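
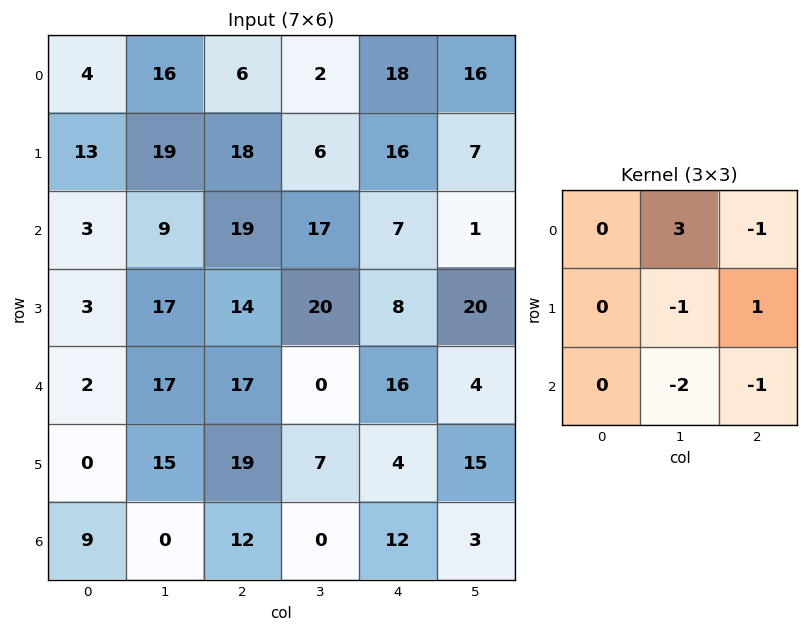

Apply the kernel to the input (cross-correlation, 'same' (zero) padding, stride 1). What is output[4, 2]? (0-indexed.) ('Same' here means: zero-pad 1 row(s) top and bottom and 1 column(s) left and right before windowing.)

-40

The receptive field on the zero-padded input at this output position is [17 14 20 / 17 17 0 / 15 19 7]. Elementwise product with the kernel and sum: 14·3 + 20·-1 + 17·-1 + 0·1 + 19·-2 + 7·-1.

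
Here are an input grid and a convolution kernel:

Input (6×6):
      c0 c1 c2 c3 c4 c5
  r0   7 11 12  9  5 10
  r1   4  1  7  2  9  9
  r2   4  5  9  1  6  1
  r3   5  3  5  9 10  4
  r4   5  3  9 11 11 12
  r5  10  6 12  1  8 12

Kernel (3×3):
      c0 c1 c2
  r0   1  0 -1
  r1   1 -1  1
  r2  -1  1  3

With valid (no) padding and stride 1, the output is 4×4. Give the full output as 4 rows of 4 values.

Output[0,0]: The receptive field on the input at this output position is [7 11 12 / 4 1 7 / 4 5 9]. Elementwise product with the kernel and sum: 7·1 + 12·-1 + 4·1 + 1·-1 + 7·1 + 4·-1 + 5·1 + 9·3.
Output[0,1]: The receptive field on the input at this output position is [11 12 9 / 1 7 2 / 5 9 1]. Elementwise product with the kernel and sum: 11·1 + 9·-1 + 1·1 + 7·-1 + 2·1 + 5·-1 + 9·1 + 1·3.

33 5 31 9
18 25 46 2
27 50 44 39
43 8 17 60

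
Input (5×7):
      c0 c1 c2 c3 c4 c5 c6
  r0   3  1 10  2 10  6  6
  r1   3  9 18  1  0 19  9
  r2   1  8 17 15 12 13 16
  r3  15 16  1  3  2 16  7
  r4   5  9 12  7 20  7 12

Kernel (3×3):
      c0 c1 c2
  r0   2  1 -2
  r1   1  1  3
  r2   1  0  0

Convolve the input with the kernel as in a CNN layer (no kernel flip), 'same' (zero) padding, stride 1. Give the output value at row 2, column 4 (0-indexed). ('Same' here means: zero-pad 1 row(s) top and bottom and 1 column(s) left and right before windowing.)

33

The receptive field on the zero-padded input at this output position is [1 0 19 / 15 12 13 / 3 2 16]. Elementwise product with the kernel and sum: 1·2 + 0·1 + 19·-2 + 15·1 + 12·1 + 13·3 + 3·1.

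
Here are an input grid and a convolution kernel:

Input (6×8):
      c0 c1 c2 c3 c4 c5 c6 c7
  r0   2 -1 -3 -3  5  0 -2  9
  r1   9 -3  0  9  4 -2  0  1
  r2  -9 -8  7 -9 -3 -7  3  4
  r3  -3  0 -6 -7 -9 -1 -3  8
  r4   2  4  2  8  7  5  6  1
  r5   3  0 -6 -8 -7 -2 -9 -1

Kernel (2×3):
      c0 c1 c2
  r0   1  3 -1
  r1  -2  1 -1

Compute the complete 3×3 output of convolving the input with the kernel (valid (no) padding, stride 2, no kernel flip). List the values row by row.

Output[0,0]: The receptive field on the input at this output position is [2 -1 -3 / 9 -3 0]. Elementwise product with the kernel and sum: 2·1 + -1·3 + -3·-1 + 9·-2 + -3·1 + 0·-1.
Output[0,1]: The receptive field on the input at this output position is [-3 -3 5 / 0 9 4]. Elementwise product with the kernel and sum: -3·1 + -3·3 + 5·-1 + 0·-2 + 9·1 + 4·-1.

-19 -12 -3
-28 -3 -7
12 30 37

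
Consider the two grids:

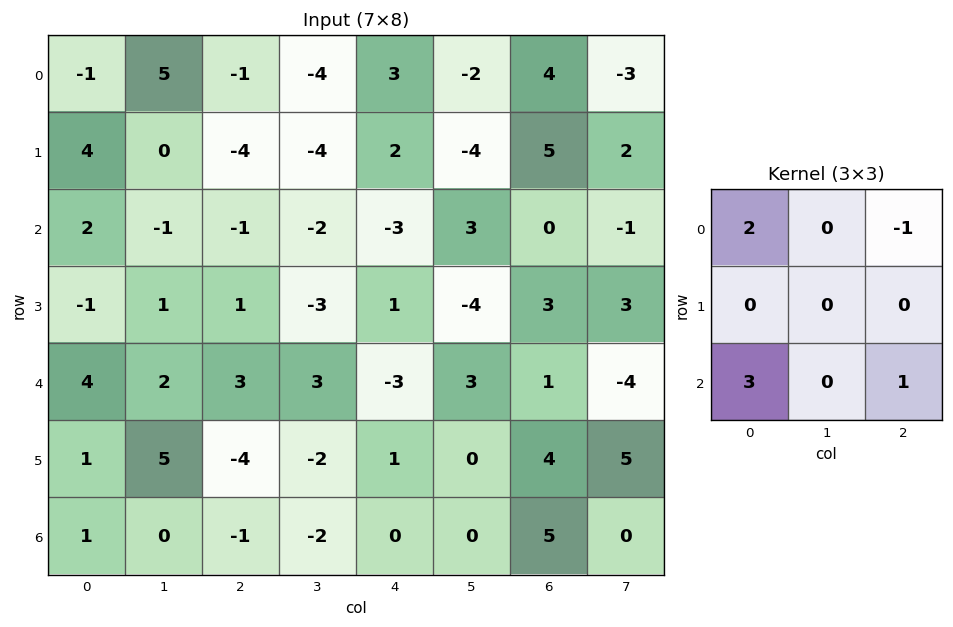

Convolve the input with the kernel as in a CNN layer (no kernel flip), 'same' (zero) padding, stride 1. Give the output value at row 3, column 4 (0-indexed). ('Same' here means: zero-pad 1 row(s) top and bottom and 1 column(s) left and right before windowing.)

5

The receptive field on the zero-padded input at this output position is [-2 -3 3 / -3 1 -4 / 3 -3 3]. Elementwise product with the kernel and sum: -2·2 + 3·-1 + 3·3 + 3·1.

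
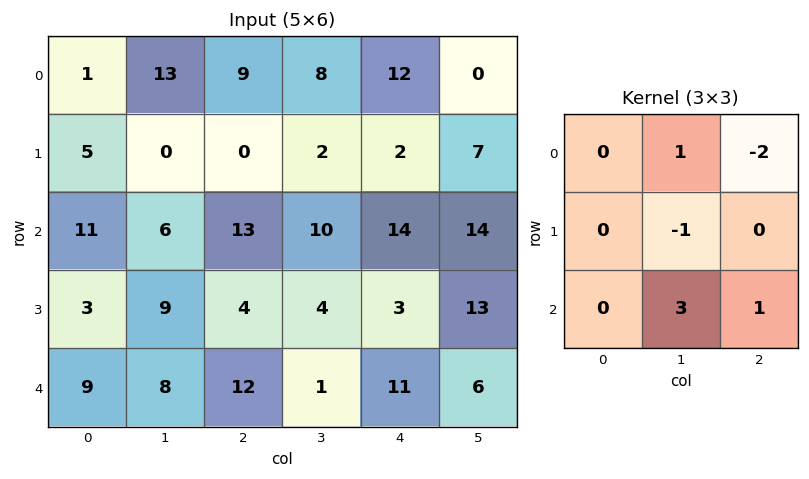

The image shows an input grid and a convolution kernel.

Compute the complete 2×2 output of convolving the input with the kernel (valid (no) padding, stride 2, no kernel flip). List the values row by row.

Output[0,0]: The receptive field on the input at this output position is [1 13 9 / 5 0 0 / 11 6 13]. Elementwise product with the kernel and sum: 13·1 + 9·-2 + 0·-1 + 6·3 + 13·1.

26 26
7 -8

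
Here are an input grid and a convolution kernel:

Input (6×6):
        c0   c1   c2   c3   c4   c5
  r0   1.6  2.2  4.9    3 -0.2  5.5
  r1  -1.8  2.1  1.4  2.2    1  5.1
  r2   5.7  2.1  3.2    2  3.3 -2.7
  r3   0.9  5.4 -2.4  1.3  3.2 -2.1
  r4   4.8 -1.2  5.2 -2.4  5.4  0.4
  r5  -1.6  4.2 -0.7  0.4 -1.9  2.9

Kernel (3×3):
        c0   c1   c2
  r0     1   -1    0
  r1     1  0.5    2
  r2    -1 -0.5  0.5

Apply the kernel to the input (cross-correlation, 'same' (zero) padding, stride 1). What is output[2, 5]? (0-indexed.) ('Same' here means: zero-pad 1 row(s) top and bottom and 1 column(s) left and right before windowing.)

The receptive field on the zero-padded input at this output position is [1 5.1 0 / 3.3 -2.7 0 / 3.2 -2.1 0]. Elementwise product with the kernel and sum: 1·1 + 5.1·-1 + 3.3·1 + -2.7·0.5 + 0·2 + 3.2·-1 + -2.1·-0.5 + 0·0.5.

-4.3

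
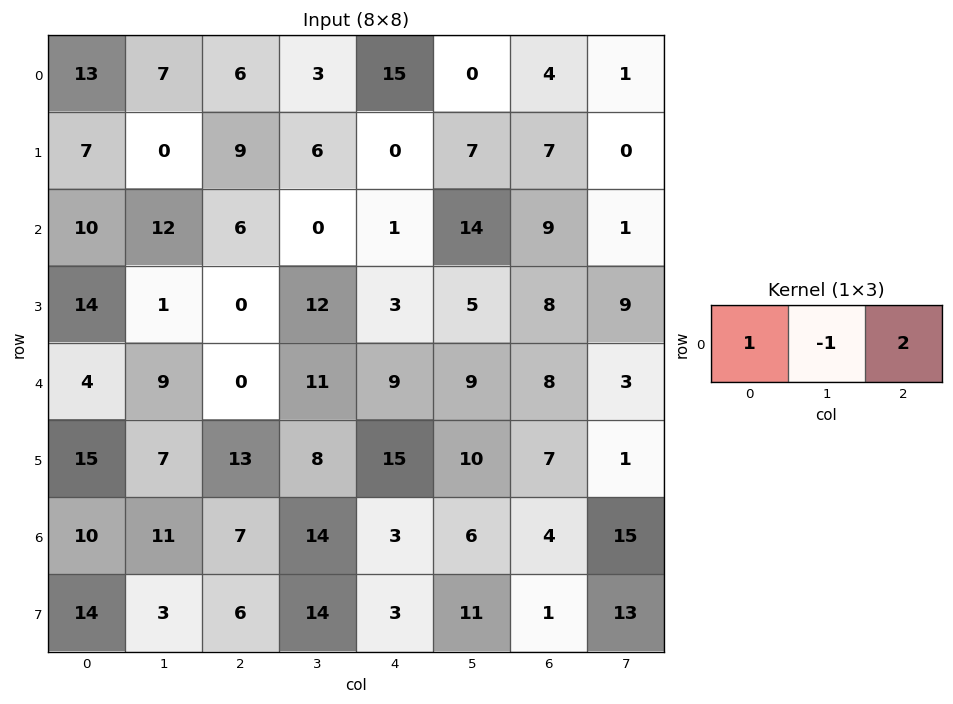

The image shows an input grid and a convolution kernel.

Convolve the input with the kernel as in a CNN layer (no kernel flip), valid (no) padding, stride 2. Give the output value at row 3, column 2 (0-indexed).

The receptive field on the input at this output position is [3 6 4]. Elementwise product with the kernel and sum: 3·1 + 6·-1 + 4·2.

5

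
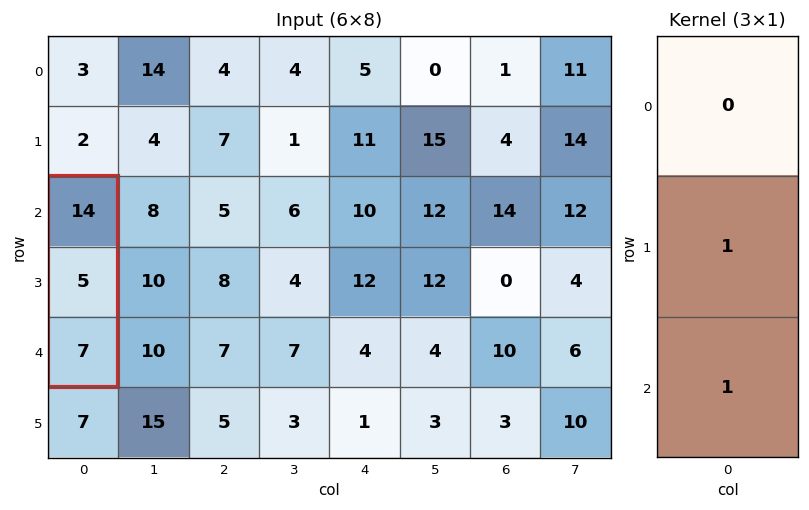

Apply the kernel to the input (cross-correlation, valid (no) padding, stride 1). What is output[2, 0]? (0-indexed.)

The receptive field on the input at this output position is [14 / 5 / 7]. Elementwise product with the kernel and sum: 5·1 + 7·1.

12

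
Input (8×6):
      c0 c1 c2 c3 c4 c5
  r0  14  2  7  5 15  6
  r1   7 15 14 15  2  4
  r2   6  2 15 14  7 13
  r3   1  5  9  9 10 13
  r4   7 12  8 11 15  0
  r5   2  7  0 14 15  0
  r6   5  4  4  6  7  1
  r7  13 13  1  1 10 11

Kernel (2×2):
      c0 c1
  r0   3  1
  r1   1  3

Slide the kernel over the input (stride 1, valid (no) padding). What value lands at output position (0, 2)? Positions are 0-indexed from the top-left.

The receptive field on the input at this output position is [7 5 / 14 15]. Elementwise product with the kernel and sum: 7·3 + 5·1 + 14·1 + 15·3.

85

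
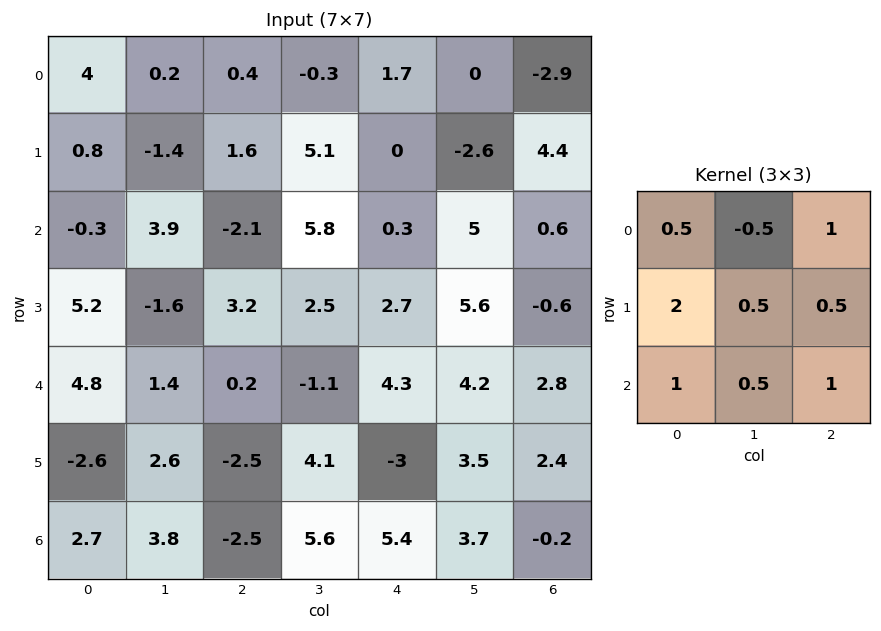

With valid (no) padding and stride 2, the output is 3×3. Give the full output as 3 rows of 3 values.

Output[0,0]: The receptive field on the input at this output position is [4 0.2 0.4 / 0.8 -1.4 1.6 / -0.3 3.9 -2.1]. Elementwise product with the kernel and sum: 4·0.5 + 0.2·-0.5 + 0.4·1 + 0.8·2 + -1.4·0.5 + 1.6·0.5 + -0.3·1 + 3.9·0.5 + -2.1·1.

3.55 8.9 2.25
12.7 9.3 15.35
-1.15 6.2 6.85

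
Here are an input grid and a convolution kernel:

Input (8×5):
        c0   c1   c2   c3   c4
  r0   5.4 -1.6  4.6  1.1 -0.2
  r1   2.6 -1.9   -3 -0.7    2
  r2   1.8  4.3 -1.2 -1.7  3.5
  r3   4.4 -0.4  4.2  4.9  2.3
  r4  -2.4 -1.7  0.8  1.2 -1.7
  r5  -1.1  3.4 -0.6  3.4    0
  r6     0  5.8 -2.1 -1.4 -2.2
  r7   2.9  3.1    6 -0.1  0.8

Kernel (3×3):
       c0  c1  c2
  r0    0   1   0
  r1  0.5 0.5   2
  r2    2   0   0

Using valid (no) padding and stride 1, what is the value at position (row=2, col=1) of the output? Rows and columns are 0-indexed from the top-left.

The receptive field on the input at this output position is [4.3 -1.2 -1.7 / -0.4 4.2 4.9 / -1.7 0.8 1.2]. Elementwise product with the kernel and sum: -1.2·1 + -0.4·0.5 + 4.2·0.5 + 4.9·2 + -1.7·2.

7.1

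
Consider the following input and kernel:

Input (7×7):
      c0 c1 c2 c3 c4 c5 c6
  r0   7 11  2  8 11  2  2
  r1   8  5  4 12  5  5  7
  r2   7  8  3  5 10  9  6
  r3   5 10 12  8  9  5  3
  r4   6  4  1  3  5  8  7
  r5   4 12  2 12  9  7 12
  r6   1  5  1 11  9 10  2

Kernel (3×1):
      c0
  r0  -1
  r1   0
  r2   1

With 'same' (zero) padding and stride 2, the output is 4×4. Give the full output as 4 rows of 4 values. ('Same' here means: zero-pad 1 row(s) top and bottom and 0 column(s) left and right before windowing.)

8 4 5 7
-3 8 4 -4
-1 -10 0 9
-4 -2 -9 -12

Output[0,0]: The receptive field on the zero-padded input at this output position is [0 / 7 / 8]. Elementwise product with the kernel and sum: 0·-1 + 8·1.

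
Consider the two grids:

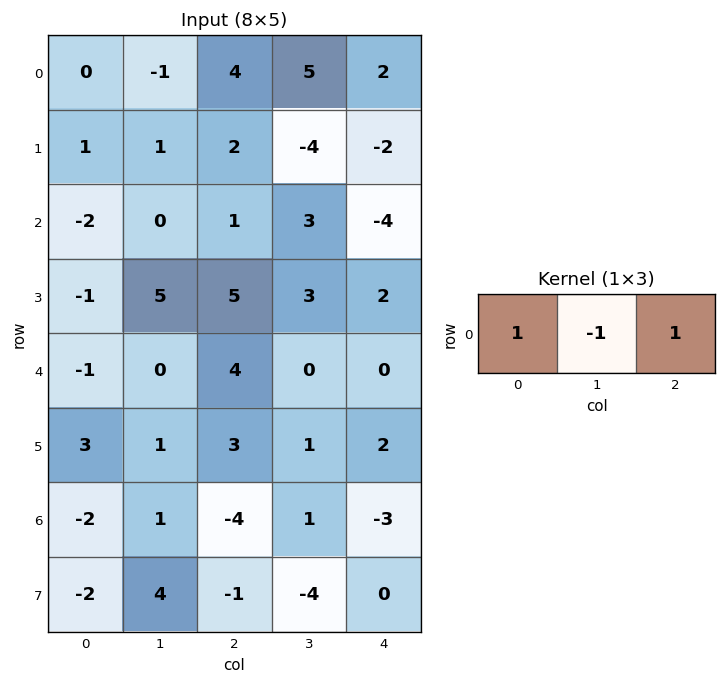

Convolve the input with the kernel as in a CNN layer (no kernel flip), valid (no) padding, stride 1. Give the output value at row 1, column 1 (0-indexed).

-5

The receptive field on the input at this output position is [1 2 -4]. Elementwise product with the kernel and sum: 1·1 + 2·-1 + -4·1.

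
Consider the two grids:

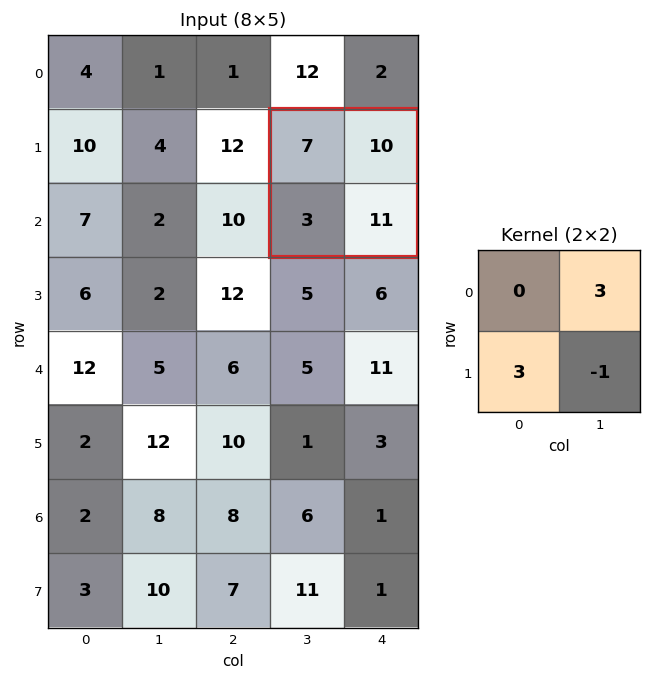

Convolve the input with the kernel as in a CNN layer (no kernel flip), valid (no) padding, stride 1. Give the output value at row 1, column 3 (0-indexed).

28

The receptive field on the input at this output position is [7 10 / 3 11]. Elementwise product with the kernel and sum: 10·3 + 3·3 + 11·-1.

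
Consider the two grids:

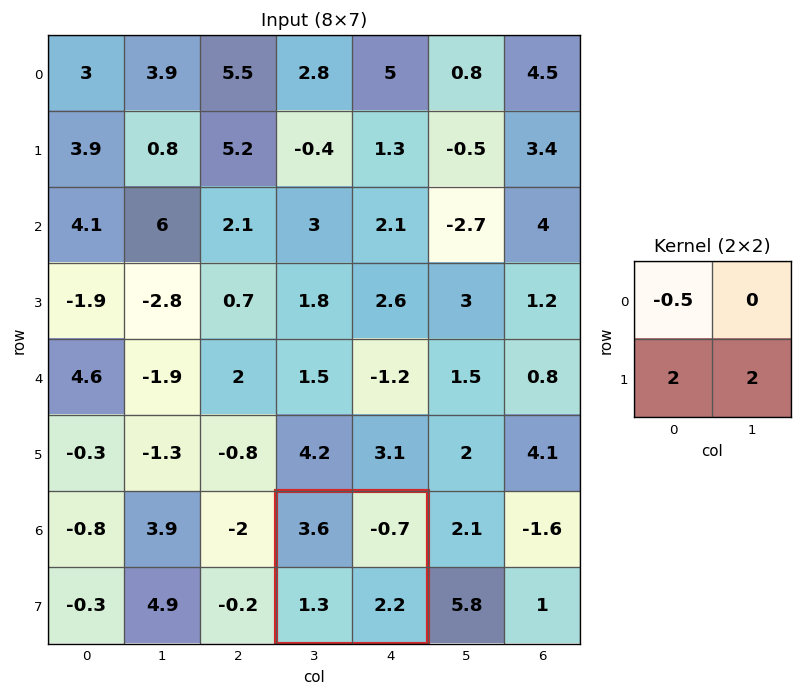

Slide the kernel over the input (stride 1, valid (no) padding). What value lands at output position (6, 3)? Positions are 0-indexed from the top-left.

5.2

The receptive field on the input at this output position is [3.6 -0.7 / 1.3 2.2]. Elementwise product with the kernel and sum: 3.6·-0.5 + 1.3·2 + 2.2·2.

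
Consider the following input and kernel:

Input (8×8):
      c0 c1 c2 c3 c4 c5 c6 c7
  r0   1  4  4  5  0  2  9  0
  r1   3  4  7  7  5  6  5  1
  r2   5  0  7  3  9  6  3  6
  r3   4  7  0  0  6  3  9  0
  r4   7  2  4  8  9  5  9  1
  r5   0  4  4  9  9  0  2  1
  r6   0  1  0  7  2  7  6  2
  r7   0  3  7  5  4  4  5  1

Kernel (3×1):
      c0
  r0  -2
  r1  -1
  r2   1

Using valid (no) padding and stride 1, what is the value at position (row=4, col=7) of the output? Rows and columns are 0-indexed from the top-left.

-1

The receptive field on the input at this output position is [1 / 1 / 2]. Elementwise product with the kernel and sum: 1·-2 + 1·-1 + 2·1.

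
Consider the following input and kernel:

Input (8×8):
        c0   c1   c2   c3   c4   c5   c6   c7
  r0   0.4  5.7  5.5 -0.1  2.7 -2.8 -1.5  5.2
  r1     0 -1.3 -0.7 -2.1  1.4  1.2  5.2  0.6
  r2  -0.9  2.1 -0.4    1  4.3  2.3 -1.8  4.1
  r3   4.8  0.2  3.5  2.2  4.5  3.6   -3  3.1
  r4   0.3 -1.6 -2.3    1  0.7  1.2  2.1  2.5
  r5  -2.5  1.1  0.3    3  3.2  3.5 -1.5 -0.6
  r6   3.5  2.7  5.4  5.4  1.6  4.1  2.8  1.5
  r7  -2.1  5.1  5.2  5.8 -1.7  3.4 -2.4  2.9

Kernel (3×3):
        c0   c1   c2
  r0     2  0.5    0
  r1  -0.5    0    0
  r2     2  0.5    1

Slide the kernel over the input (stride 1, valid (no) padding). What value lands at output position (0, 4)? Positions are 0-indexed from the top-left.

11.25

The receptive field on the input at this output position is [2.7 -2.8 -1.5 / 1.4 1.2 5.2 / 4.3 2.3 -1.8]. Elementwise product with the kernel and sum: 2.7·2 + -2.8·0.5 + 1.4·-0.5 + 4.3·2 + 2.3·0.5 + -1.8·1.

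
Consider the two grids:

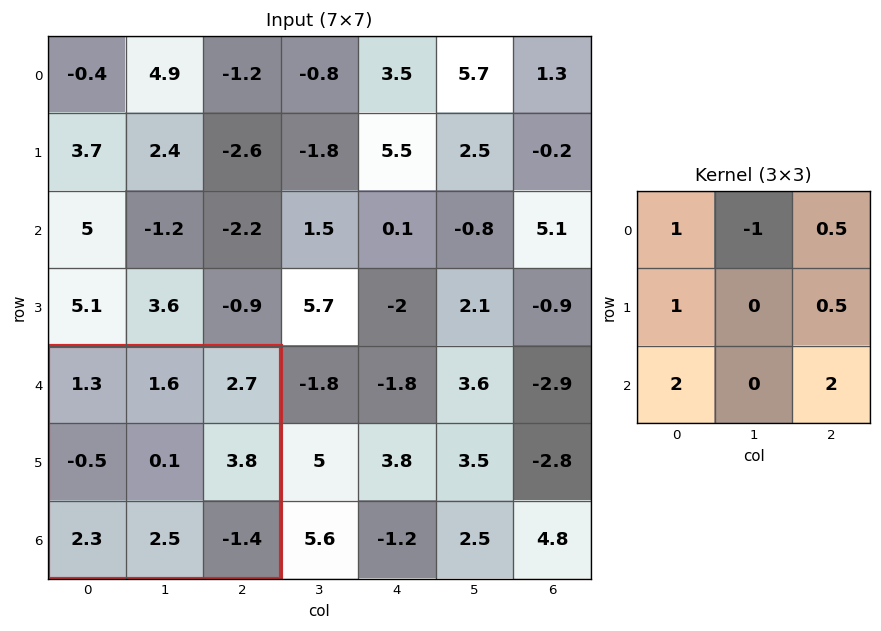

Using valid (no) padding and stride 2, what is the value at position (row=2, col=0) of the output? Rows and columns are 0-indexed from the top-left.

The receptive field on the input at this output position is [1.3 1.6 2.7 / -0.5 0.1 3.8 / 2.3 2.5 -1.4]. Elementwise product with the kernel and sum: 1.3·1 + 1.6·-1 + 2.7·0.5 + -0.5·1 + 3.8·0.5 + 2.3·2 + -1.4·2.

4.25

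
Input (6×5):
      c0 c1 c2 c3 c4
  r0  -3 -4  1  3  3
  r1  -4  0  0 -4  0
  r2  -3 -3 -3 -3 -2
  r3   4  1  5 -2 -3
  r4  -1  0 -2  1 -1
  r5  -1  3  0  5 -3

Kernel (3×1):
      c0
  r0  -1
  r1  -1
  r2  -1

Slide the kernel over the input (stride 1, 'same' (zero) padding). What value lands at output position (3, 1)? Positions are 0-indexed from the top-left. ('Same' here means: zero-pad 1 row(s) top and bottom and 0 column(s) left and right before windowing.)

The receptive field on the zero-padded input at this output position is [-3 / 1 / 0]. Elementwise product with the kernel and sum: -3·-1 + 1·-1 + 0·-1.

2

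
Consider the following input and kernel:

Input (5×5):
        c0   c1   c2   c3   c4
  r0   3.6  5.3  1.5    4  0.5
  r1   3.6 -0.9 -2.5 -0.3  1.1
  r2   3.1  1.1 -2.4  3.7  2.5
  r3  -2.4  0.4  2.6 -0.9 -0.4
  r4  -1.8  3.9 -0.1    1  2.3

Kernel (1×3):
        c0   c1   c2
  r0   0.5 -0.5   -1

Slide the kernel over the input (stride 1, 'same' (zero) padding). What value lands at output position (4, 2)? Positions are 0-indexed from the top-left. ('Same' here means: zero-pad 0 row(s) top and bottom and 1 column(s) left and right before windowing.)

1

The receptive field on the zero-padded input at this output position is [3.9 -0.1 1]. Elementwise product with the kernel and sum: 3.9·0.5 + -0.1·-0.5 + 1·-1.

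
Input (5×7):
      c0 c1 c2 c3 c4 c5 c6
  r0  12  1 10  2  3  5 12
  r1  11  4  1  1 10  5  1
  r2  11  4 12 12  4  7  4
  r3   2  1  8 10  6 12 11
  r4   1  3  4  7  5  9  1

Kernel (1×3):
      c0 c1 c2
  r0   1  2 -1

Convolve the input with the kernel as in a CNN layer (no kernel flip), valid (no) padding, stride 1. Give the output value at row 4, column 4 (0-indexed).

The receptive field on the input at this output position is [5 9 1]. Elementwise product with the kernel and sum: 5·1 + 9·2 + 1·-1.

22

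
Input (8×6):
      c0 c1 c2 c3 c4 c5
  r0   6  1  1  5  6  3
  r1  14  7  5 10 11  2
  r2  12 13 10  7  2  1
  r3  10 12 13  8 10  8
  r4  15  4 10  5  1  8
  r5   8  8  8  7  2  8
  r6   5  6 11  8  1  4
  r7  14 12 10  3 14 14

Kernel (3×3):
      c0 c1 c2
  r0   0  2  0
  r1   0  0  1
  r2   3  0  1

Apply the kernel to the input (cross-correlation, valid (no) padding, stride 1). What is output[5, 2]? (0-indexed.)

The receptive field on the input at this output position is [8 7 2 / 11 8 1 / 10 3 14]. Elementwise product with the kernel and sum: 7·2 + 1·1 + 10·3 + 14·1.

59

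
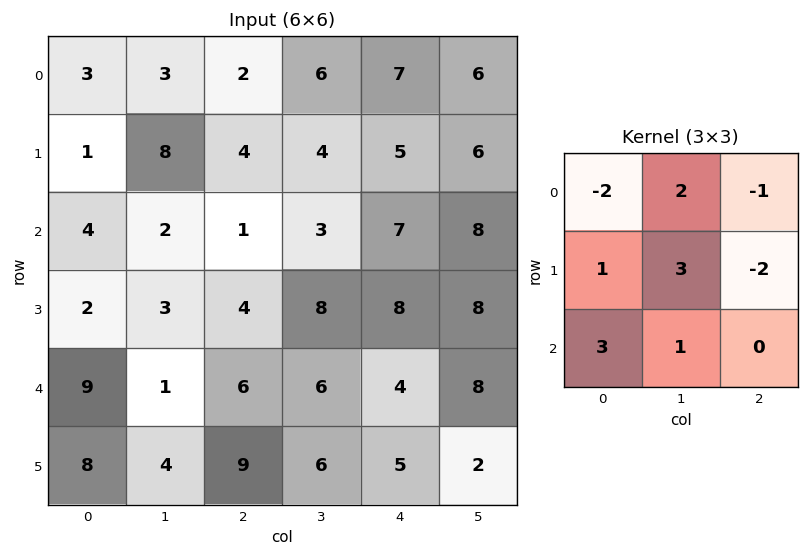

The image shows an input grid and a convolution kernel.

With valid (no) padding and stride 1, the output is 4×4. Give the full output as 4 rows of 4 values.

29 11 13 19
27 0 11 36
26 3 33 38
26 22 49 17

Output[0,0]: The receptive field on the input at this output position is [3 3 2 / 1 8 4 / 4 2 1]. Elementwise product with the kernel and sum: 3·-2 + 3·2 + 2·-1 + 1·1 + 8·3 + 4·-2 + 4·3 + 2·1.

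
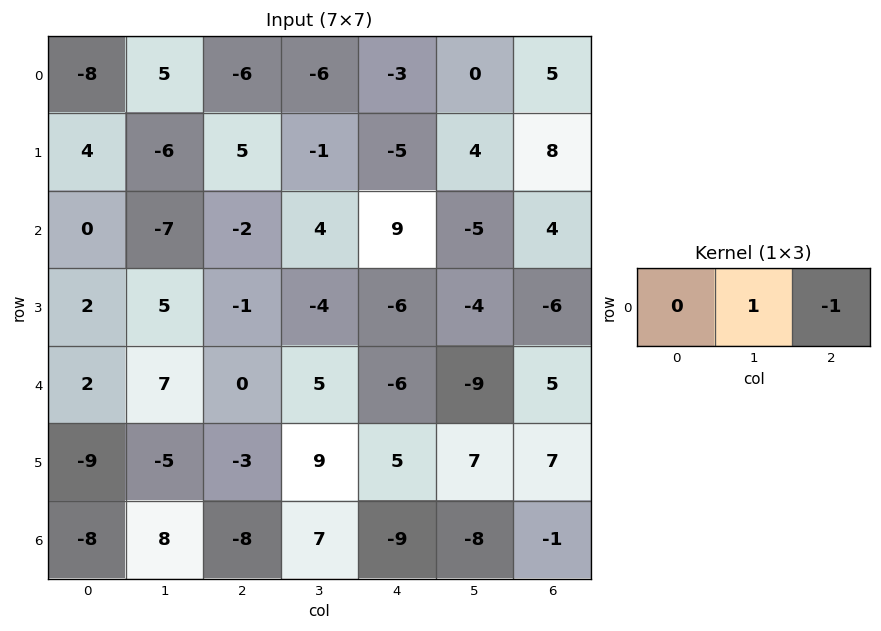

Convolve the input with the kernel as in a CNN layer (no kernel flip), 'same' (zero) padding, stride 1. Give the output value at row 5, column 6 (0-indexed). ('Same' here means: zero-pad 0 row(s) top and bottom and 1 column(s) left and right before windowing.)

The receptive field on the zero-padded input at this output position is [7 7 0]. Elementwise product with the kernel and sum: 7·1 + 0·-1.

7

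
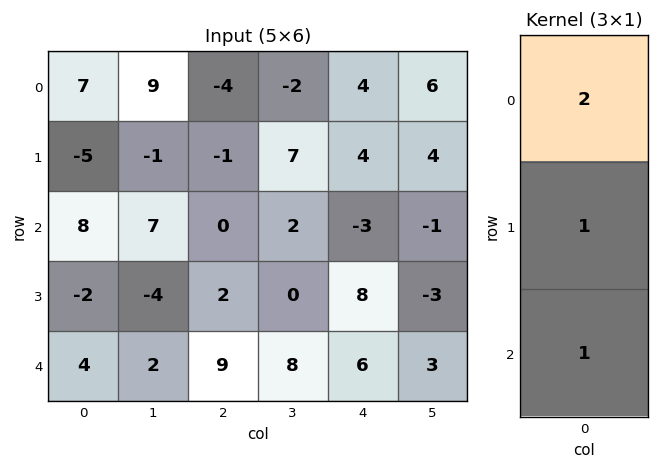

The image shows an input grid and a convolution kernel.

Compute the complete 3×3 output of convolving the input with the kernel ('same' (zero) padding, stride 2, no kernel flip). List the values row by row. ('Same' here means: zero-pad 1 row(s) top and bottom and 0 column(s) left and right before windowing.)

Output[0,0]: The receptive field on the zero-padded input at this output position is [0 / 7 / -5]. Elementwise product with the kernel and sum: 0·2 + 7·1 + -5·1.

2 -5 8
-4 0 13
0 13 22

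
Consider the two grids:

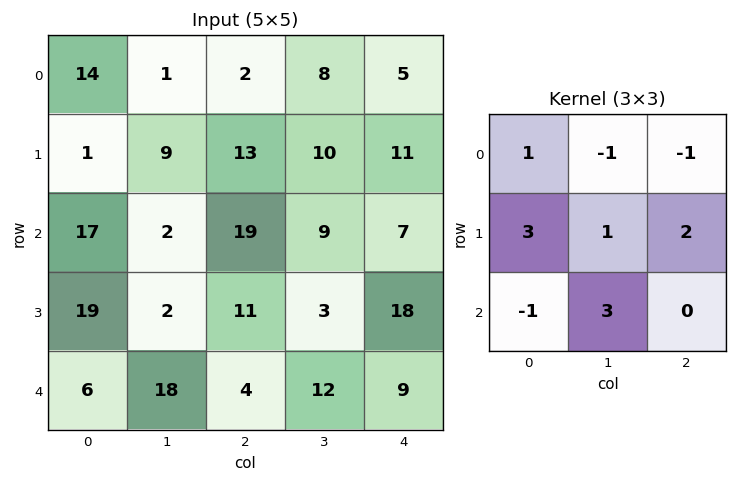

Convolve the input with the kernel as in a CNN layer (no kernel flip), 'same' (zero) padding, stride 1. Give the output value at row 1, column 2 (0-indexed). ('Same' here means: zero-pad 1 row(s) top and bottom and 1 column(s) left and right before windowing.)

The receptive field on the zero-padded input at this output position is [1 2 8 / 9 13 10 / 2 19 9]. Elementwise product with the kernel and sum: 1·1 + 2·-1 + 8·-1 + 9·3 + 13·1 + 10·2 + 2·-1 + 19·3.

106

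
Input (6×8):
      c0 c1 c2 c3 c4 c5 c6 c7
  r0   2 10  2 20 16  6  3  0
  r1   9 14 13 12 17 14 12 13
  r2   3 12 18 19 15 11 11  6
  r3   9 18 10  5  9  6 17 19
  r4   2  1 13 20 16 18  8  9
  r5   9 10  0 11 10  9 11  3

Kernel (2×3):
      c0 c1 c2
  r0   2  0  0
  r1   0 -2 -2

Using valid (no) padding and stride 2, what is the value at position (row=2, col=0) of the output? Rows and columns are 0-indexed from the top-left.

The receptive field on the input at this output position is [2 1 13 / 9 10 0]. Elementwise product with the kernel and sum: 2·2 + 10·-2 + 0·-2.

-16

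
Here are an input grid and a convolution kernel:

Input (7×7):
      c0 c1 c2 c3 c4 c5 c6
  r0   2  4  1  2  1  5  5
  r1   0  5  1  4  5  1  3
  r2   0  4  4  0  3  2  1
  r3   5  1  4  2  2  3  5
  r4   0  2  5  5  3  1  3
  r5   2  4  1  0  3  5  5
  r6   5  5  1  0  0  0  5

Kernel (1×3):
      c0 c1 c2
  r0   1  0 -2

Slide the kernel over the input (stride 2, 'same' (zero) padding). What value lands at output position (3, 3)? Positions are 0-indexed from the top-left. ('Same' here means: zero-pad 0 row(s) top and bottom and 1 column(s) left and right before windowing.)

The receptive field on the zero-padded input at this output position is [0 5 0]. Elementwise product with the kernel and sum: 0·1 + 0·-2.

0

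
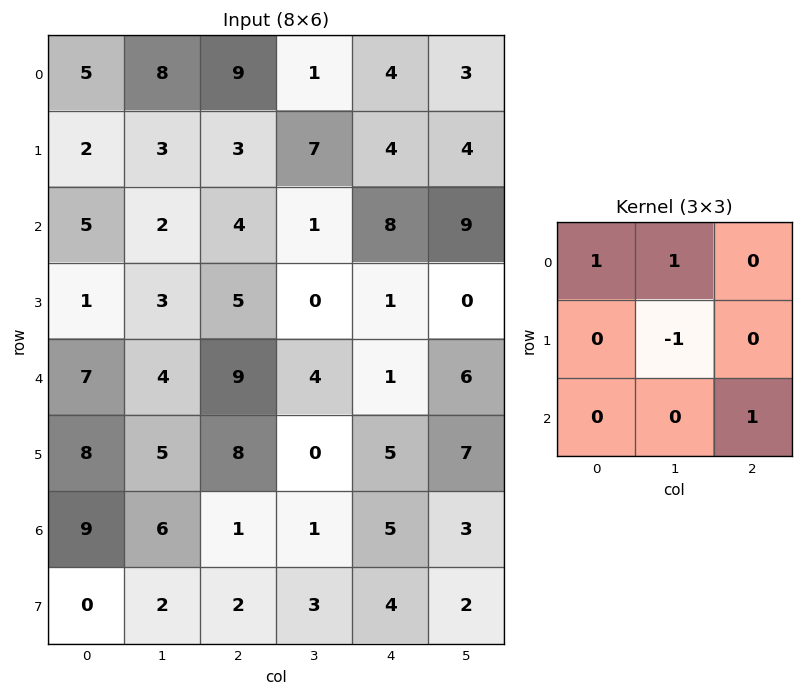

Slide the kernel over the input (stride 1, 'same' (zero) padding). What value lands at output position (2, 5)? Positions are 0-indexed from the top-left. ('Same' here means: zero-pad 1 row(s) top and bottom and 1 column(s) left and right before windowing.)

-1

The receptive field on the zero-padded input at this output position is [4 4 0 / 8 9 0 / 1 0 0]. Elementwise product with the kernel and sum: 4·1 + 4·1 + 9·-1 + 0·1.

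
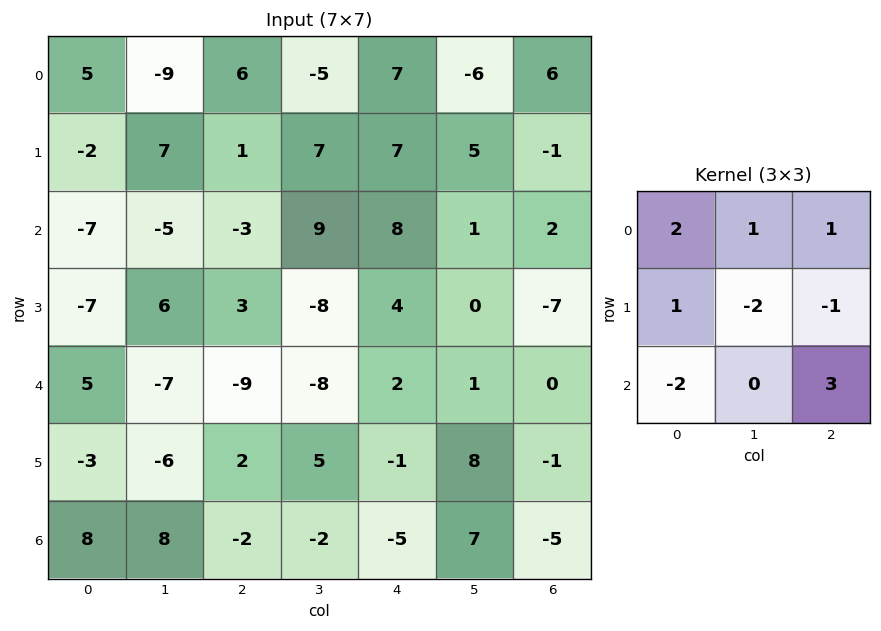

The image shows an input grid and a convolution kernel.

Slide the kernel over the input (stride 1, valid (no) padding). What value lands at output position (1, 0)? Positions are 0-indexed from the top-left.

The receptive field on the input at this output position is [-2 7 1 / -7 -5 -3 / -7 6 3]. Elementwise product with the kernel and sum: -2·2 + 7·1 + 1·1 + -7·1 + -5·-2 + -3·-1 + -7·-2 + 3·3.

33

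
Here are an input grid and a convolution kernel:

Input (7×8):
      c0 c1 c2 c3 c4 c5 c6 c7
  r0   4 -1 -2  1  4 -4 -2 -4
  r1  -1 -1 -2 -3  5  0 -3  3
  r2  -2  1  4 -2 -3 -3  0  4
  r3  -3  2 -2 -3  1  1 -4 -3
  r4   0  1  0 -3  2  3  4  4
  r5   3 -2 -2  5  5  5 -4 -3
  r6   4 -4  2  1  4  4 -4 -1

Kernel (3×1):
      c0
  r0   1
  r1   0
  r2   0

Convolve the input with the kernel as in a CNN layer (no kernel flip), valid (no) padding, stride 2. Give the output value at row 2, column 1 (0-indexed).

The receptive field on the input at this output position is [0 / -2 / 2]. Elementwise product with the kernel and sum: 0·1.

0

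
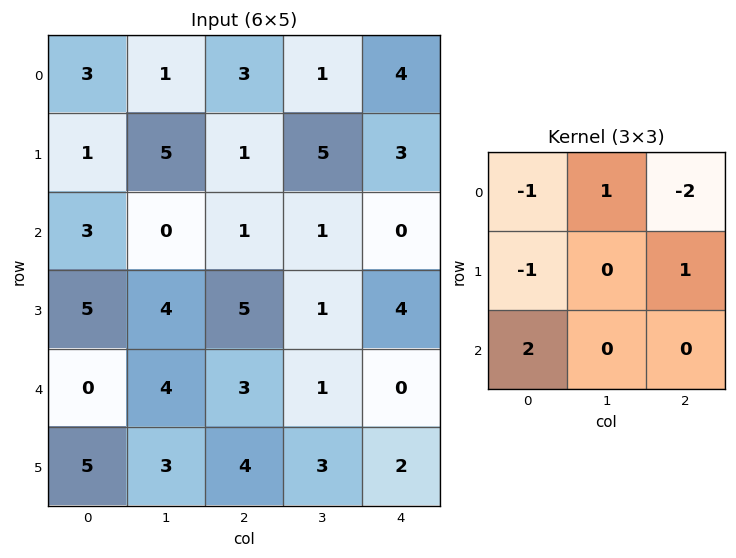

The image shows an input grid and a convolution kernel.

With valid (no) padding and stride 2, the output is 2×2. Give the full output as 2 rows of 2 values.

-2 -6
-5 5

Output[0,0]: The receptive field on the input at this output position is [3 1 3 / 1 5 1 / 3 0 1]. Elementwise product with the kernel and sum: 3·-1 + 1·1 + 3·-2 + 1·-1 + 1·1 + 3·2.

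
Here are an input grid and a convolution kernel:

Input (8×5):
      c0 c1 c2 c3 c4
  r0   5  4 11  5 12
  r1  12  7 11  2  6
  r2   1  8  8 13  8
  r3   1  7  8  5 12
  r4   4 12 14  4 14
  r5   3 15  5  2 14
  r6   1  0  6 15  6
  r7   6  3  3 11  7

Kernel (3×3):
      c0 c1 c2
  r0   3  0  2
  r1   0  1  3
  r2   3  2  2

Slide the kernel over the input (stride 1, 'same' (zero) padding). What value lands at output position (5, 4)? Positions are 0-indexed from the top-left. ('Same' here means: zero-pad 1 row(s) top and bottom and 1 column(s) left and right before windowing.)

The receptive field on the zero-padded input at this output position is [4 14 0 / 2 14 0 / 15 6 0]. Elementwise product with the kernel and sum: 4·3 + 0·2 + 14·1 + 0·3 + 15·3 + 6·2 + 0·2.

83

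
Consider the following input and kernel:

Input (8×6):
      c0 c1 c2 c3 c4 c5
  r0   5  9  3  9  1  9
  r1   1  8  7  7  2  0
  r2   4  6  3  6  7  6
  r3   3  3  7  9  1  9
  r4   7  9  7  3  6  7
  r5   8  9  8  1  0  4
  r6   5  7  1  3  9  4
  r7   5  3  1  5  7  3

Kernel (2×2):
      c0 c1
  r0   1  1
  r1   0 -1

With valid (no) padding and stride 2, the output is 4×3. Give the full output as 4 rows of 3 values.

Output[0,0]: The receptive field on the input at this output position is [5 9 / 1 8]. Elementwise product with the kernel and sum: 5·1 + 9·1 + 8·-1.

6 5 10
7 0 4
7 9 9
9 -1 10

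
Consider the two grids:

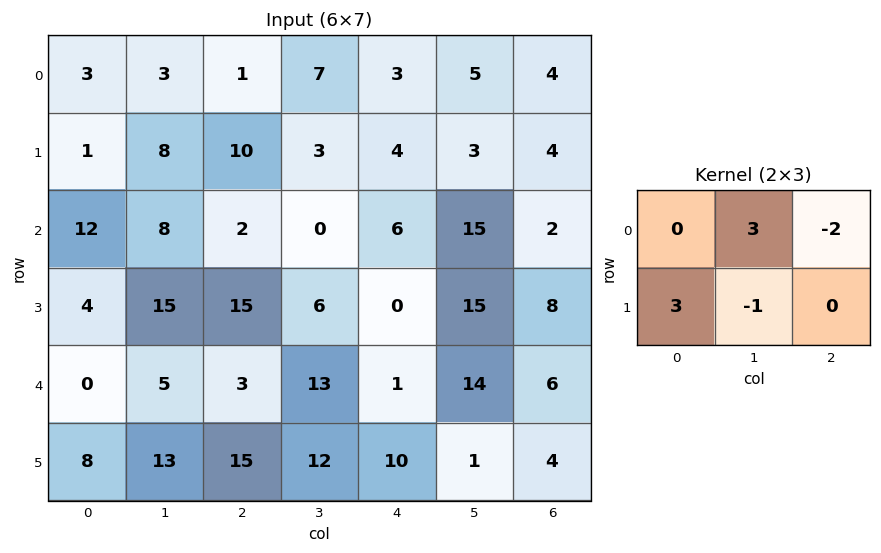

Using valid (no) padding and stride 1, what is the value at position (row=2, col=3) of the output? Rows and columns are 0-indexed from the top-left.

The receptive field on the input at this output position is [0 6 15 / 6 0 15]. Elementwise product with the kernel and sum: 6·3 + 15·-2 + 6·3 + 0·-1.

6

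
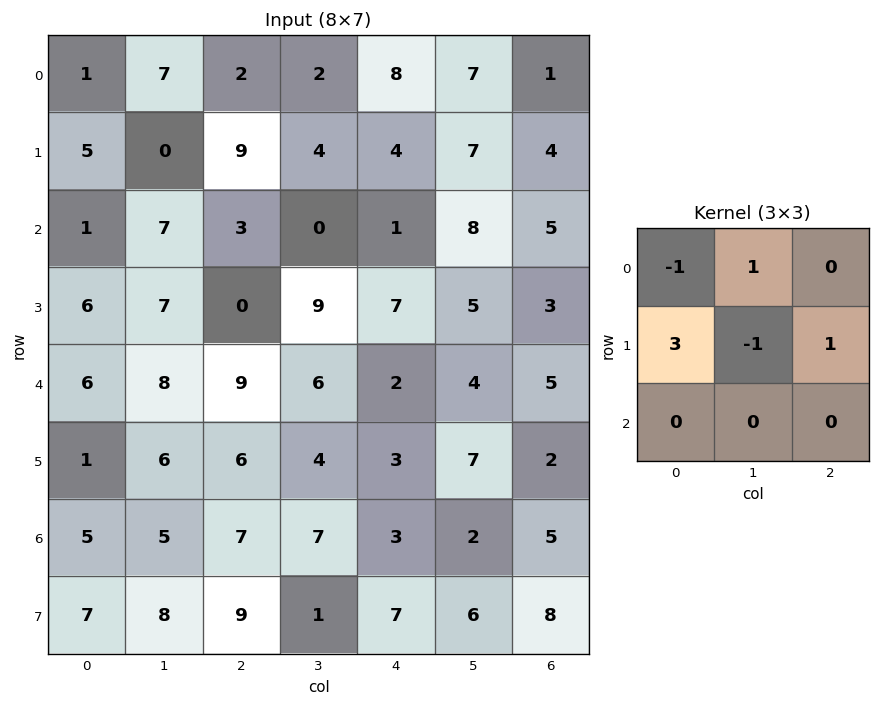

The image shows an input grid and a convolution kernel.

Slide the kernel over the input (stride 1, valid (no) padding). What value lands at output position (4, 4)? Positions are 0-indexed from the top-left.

6

The receptive field on the input at this output position is [2 4 5 / 3 7 2 / 3 2 5]. Elementwise product with the kernel and sum: 2·-1 + 4·1 + 3·3 + 7·-1 + 2·1.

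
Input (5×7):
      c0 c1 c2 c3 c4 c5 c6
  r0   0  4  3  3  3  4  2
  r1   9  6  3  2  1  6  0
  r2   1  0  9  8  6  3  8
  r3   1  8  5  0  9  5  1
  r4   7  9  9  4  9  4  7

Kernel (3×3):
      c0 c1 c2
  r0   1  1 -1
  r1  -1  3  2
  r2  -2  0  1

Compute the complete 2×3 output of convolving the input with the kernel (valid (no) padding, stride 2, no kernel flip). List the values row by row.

Output[0,0]: The receptive field on the input at this output position is [0 4 3 / 9 6 3 / 1 0 9]. Elementwise product with the kernel and sum: 0·1 + 4·1 + 3·-1 + 9·-1 + 6·3 + 3·2 + 1·-2 + 9·1.
Output[0,1]: The receptive field on the input at this output position is [3 3 3 / 3 2 1 / 9 8 6]. Elementwise product with the kernel and sum: 3·1 + 3·1 + 3·-1 + 3·-1 + 2·3 + 1·2 + 9·-2 + 6·1.

23 -4 18
20 15 -2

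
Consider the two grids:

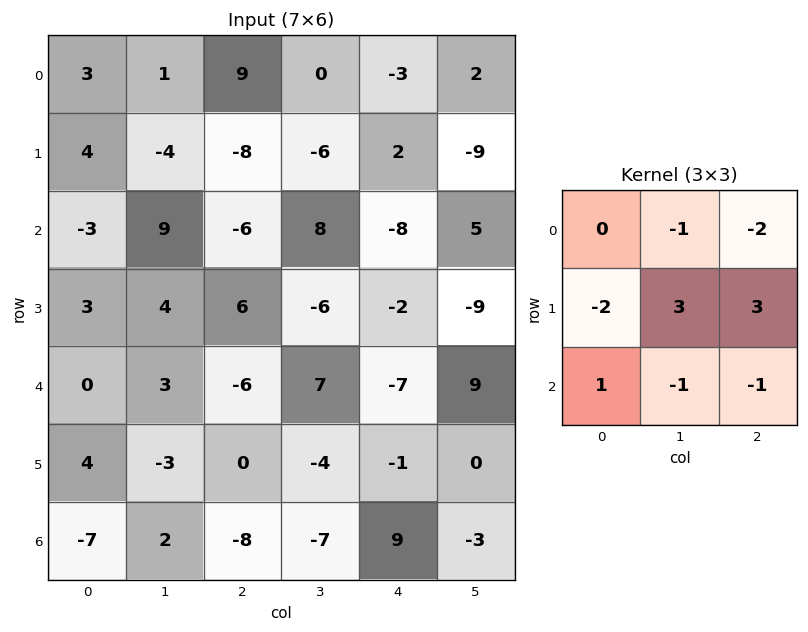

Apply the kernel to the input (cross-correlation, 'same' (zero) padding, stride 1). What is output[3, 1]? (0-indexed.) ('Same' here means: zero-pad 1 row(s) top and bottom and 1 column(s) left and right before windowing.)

The receptive field on the zero-padded input at this output position is [-3 9 -6 / 3 4 6 / 0 3 -6]. Elementwise product with the kernel and sum: 9·-1 + -6·-2 + 3·-2 + 4·3 + 6·3 + 0·1 + 3·-1 + -6·-1.

30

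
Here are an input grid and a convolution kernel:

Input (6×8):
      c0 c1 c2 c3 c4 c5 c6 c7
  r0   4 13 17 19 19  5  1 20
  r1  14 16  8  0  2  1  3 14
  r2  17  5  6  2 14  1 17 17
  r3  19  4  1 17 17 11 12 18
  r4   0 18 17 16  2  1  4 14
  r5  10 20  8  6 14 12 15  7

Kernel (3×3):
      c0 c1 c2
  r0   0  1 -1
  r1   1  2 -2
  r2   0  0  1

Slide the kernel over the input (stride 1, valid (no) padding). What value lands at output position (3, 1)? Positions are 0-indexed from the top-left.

10

The receptive field on the input at this output position is [4 1 17 / 18 17 16 / 20 8 6]. Elementwise product with the kernel and sum: 1·1 + 17·-1 + 18·1 + 17·2 + 16·-2 + 6·1.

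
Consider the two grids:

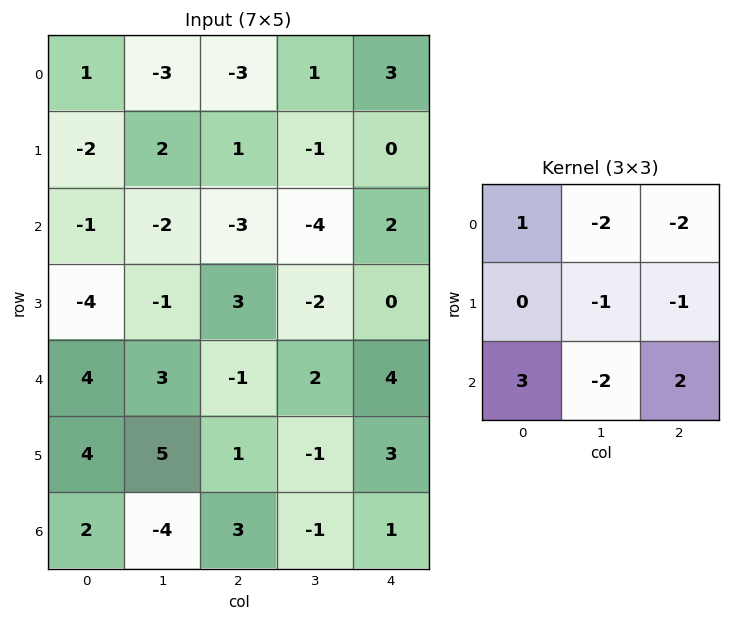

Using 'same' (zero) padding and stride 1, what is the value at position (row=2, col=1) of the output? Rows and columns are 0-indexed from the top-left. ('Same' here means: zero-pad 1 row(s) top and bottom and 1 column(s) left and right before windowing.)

-7

The receptive field on the zero-padded input at this output position is [-2 2 1 / -1 -2 -3 / -4 -1 3]. Elementwise product with the kernel and sum: -2·1 + 2·-2 + 1·-2 + -2·-1 + -3·-1 + -4·3 + -1·-2 + 3·2.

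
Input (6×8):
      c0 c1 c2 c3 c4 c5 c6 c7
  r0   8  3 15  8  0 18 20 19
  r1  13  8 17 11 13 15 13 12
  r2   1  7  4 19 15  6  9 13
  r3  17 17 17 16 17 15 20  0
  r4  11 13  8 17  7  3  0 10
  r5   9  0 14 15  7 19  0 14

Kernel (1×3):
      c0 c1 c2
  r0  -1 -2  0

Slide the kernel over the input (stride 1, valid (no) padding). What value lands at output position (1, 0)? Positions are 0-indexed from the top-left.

The receptive field on the input at this output position is [13 8 17]. Elementwise product with the kernel and sum: 13·-1 + 8·-2.

-29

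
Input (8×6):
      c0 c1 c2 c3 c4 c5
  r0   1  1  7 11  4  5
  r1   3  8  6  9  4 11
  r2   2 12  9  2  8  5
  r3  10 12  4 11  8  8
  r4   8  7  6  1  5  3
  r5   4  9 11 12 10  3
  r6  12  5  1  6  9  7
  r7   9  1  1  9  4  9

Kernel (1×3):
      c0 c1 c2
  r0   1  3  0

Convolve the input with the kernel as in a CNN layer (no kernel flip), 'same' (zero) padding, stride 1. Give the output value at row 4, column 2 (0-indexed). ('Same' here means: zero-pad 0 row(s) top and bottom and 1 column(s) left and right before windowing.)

The receptive field on the zero-padded input at this output position is [7 6 1]. Elementwise product with the kernel and sum: 7·1 + 6·3.

25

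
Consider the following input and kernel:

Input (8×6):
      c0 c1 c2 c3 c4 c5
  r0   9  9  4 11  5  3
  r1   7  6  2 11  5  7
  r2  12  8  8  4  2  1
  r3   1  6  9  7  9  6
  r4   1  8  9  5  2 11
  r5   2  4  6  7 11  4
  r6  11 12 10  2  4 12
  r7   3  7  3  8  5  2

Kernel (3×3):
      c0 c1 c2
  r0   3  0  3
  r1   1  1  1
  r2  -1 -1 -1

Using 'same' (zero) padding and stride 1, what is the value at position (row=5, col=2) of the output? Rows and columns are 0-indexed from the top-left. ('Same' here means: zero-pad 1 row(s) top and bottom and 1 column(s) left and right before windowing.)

The receptive field on the zero-padded input at this output position is [8 9 5 / 4 6 7 / 12 10 2]. Elementwise product with the kernel and sum: 8·3 + 5·3 + 4·1 + 6·1 + 7·1 + 12·-1 + 10·-1 + 2·-1.

32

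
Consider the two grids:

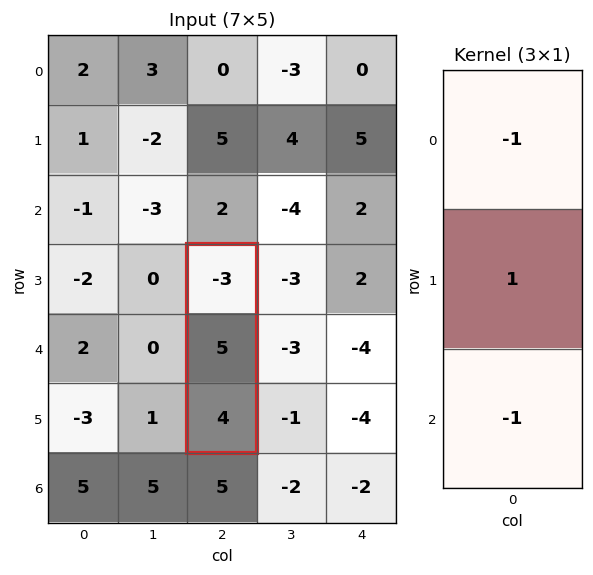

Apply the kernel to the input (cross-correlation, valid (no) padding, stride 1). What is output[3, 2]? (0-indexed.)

The receptive field on the input at this output position is [-3 / 5 / 4]. Elementwise product with the kernel and sum: -3·-1 + 5·1 + 4·-1.

4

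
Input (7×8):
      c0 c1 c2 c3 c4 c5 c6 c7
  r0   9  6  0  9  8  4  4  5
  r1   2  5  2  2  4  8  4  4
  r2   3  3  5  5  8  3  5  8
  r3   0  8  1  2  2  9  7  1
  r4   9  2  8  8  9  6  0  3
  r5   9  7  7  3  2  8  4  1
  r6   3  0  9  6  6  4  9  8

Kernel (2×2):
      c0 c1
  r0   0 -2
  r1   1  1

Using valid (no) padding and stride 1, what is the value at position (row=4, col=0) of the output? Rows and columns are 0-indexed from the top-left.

12

The receptive field on the input at this output position is [9 2 / 9 7]. Elementwise product with the kernel and sum: 2·-2 + 9·1 + 7·1.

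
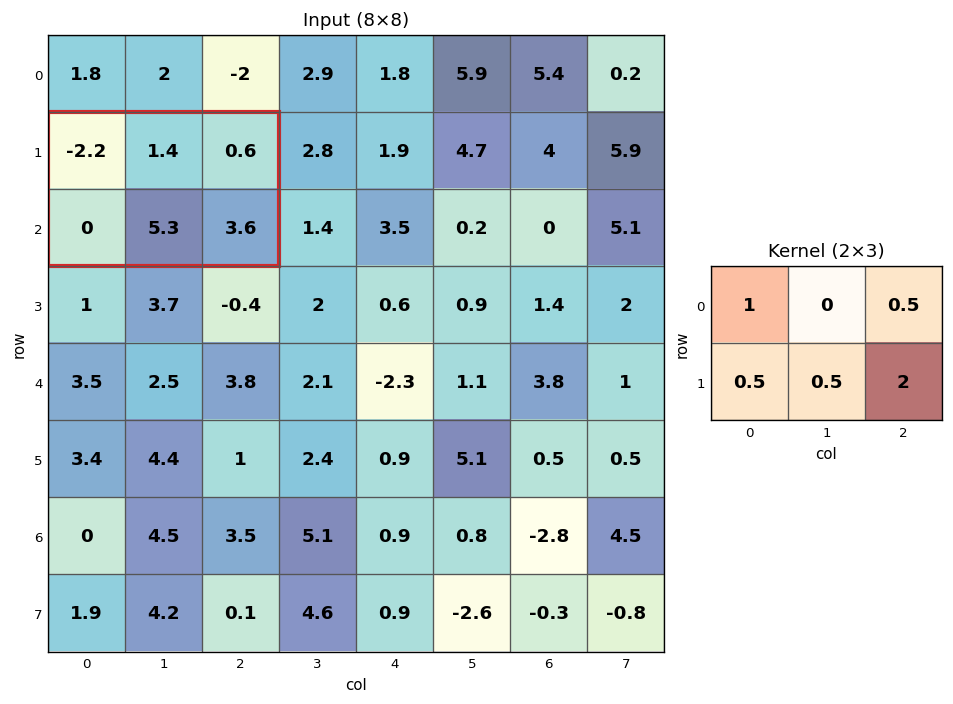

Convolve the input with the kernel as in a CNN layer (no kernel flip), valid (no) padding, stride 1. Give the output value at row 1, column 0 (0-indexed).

The receptive field on the input at this output position is [-2.2 1.4 0.6 / 0 5.3 3.6]. Elementwise product with the kernel and sum: -2.2·1 + 0.6·0.5 + 0·0.5 + 5.3·0.5 + 3.6·2.

7.95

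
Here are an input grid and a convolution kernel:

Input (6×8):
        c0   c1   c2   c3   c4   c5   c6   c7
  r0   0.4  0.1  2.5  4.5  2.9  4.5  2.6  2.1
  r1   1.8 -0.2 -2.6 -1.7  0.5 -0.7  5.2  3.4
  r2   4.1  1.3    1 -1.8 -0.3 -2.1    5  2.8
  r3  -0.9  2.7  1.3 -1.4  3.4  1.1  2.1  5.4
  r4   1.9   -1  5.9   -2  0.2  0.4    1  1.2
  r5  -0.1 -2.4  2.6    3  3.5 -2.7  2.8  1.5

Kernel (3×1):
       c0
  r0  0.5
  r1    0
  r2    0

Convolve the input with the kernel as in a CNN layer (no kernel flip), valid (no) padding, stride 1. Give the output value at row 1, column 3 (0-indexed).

-0.85

The receptive field on the input at this output position is [-1.7 / -1.8 / -1.4]. Elementwise product with the kernel and sum: -1.7·0.5.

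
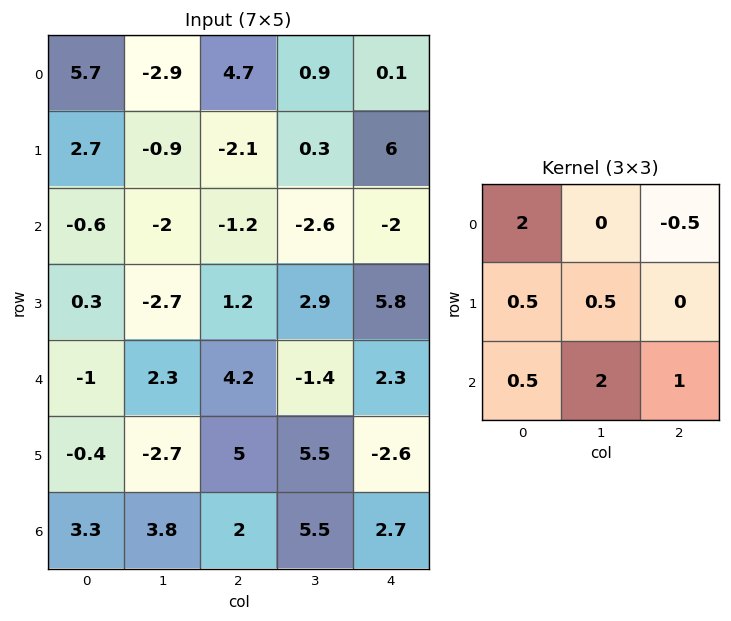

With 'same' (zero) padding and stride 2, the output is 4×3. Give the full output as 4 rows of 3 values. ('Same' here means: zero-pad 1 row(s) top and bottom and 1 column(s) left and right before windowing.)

Output[0,0]: The receptive field on the zero-padded input at this output position is [0 0 0 / 0 5.7 -2.9 / 0 2.7 -0.9]. Elementwise product with the kernel and sum: 0·2 + 0·-0.5 + 0·0.5 + 5.7·0.5 + 0·0.5 + 2.7·2 + -0.9·1.

7.35 -3.45 12.65
-1.95 0.4 11.35
-2.65 10.55 3.8
3 -5.25 15.1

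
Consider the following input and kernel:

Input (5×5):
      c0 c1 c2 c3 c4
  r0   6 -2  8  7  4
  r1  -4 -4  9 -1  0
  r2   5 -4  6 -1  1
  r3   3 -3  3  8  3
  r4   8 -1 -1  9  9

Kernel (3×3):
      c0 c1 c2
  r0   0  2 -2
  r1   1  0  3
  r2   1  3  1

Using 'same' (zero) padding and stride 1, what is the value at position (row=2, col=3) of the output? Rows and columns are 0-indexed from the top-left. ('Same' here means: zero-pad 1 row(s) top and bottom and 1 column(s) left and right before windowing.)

37

The receptive field on the zero-padded input at this output position is [9 -1 0 / 6 -1 1 / 3 8 3]. Elementwise product with the kernel and sum: -1·2 + 0·-2 + 6·1 + 1·3 + 3·1 + 8·3 + 3·1.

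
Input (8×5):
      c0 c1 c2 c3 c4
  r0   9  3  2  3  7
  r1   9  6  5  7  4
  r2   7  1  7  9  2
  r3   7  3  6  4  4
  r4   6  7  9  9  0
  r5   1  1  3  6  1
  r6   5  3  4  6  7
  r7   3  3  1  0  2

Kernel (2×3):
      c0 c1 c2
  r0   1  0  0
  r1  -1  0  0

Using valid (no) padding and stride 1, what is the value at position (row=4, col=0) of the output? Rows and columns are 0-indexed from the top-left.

The receptive field on the input at this output position is [6 7 9 / 1 1 3]. Elementwise product with the kernel and sum: 6·1 + 1·-1.

5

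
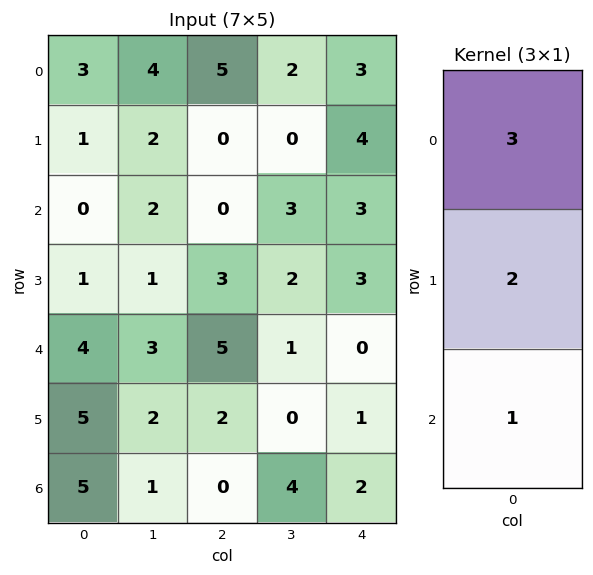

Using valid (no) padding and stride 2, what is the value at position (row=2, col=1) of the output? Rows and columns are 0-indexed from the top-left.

19

The receptive field on the input at this output position is [5 / 2 / 0]. Elementwise product with the kernel and sum: 5·3 + 2·2 + 0·1.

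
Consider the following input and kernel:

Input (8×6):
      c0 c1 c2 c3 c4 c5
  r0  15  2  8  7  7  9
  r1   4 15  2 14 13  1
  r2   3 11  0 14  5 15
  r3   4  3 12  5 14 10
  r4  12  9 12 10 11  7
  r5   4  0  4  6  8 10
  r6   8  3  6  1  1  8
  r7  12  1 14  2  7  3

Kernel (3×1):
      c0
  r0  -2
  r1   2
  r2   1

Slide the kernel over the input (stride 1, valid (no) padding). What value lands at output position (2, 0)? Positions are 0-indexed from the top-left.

The receptive field on the input at this output position is [3 / 4 / 12]. Elementwise product with the kernel and sum: 3·-2 + 4·2 + 12·1.

14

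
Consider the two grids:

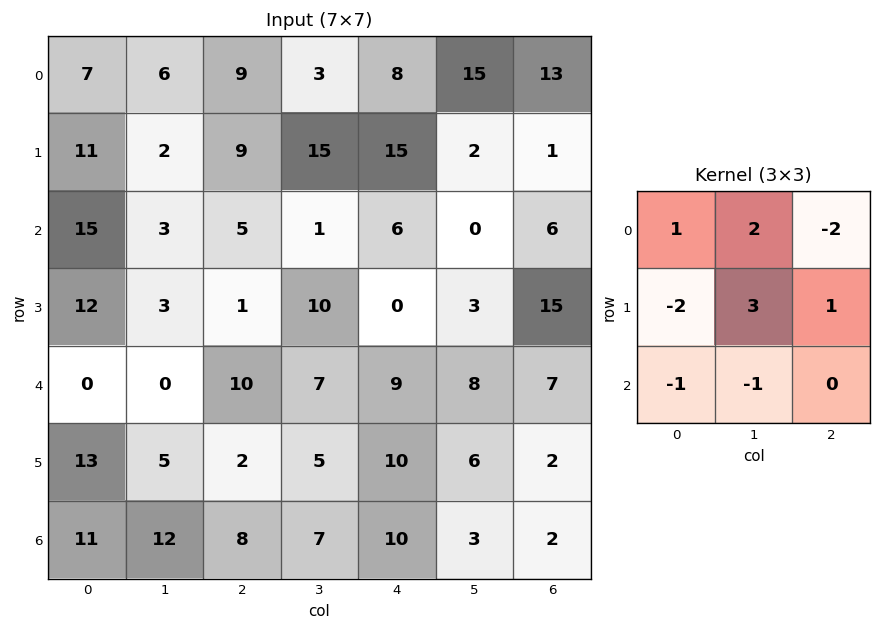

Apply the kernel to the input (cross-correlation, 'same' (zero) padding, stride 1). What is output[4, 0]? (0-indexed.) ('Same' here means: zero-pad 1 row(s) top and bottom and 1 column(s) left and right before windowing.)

5

The receptive field on the zero-padded input at this output position is [0 12 3 / 0 0 0 / 0 13 5]. Elementwise product with the kernel and sum: 0·1 + 12·2 + 3·-2 + 0·-2 + 0·3 + 0·1 + 0·-1 + 13·-1.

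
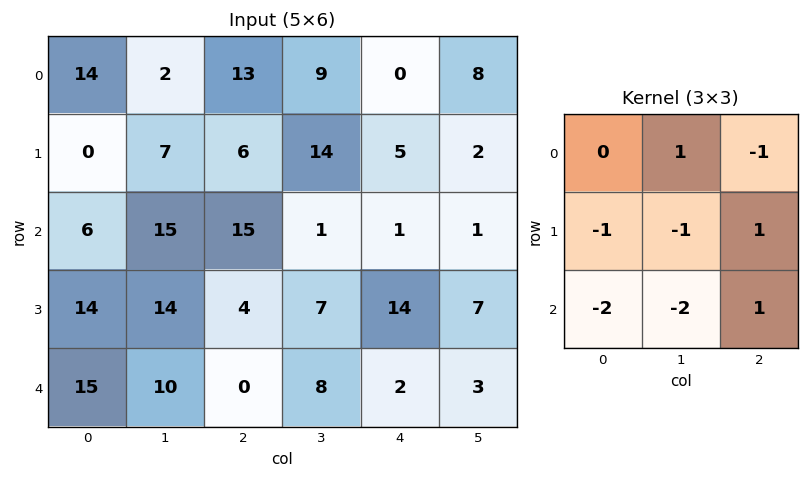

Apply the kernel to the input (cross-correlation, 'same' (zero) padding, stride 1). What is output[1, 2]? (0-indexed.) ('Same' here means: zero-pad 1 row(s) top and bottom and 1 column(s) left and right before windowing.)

The receptive field on the zero-padded input at this output position is [2 13 9 / 7 6 14 / 15 15 1]. Elementwise product with the kernel and sum: 13·1 + 9·-1 + 7·-1 + 6·-1 + 14·1 + 15·-2 + 15·-2 + 1·1.

-54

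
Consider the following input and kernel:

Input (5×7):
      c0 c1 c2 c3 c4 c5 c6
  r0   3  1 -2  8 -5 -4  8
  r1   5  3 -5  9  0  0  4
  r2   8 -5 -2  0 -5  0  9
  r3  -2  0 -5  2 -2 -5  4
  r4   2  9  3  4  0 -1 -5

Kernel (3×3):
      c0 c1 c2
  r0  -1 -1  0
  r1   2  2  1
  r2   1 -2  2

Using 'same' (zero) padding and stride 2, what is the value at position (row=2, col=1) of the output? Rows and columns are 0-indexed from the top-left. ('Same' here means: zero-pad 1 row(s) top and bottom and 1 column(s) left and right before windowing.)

The receptive field on the zero-padded input at this output position is [0 -5 2 / 9 3 4 / 0 0 0]. Elementwise product with the kernel and sum: 0·-1 + -5·-1 + 9·2 + 3·2 + 4·1 + 0·1 + 0·-2 + 0·2.

33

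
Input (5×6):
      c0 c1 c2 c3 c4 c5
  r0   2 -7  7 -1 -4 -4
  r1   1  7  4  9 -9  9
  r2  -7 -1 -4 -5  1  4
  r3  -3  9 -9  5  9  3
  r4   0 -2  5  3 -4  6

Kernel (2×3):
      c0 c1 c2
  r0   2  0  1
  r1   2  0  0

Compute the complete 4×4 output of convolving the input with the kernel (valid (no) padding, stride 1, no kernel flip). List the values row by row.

13 -1 18 12
-8 21 -9 17
-24 11 -25 4
-15 19 1 19

Output[0,0]: The receptive field on the input at this output position is [2 -7 7 / 1 7 4]. Elementwise product with the kernel and sum: 2·2 + 7·1 + 1·2.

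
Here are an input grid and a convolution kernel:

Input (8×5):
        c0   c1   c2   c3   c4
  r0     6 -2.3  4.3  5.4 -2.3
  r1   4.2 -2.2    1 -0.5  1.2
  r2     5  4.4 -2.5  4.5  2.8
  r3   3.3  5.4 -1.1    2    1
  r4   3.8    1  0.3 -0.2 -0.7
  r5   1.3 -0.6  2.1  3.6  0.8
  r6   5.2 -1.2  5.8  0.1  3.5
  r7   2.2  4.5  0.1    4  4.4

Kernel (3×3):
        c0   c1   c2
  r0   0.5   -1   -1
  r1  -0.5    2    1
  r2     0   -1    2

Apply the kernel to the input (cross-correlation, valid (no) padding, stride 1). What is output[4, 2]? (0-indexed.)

The receptive field on the input at this output position is [0.3 -0.2 -0.7 / 2.1 3.6 0.8 / 5.8 0.1 3.5]. Elementwise product with the kernel and sum: 0.3·0.5 + -0.2·-1 + -0.7·-1 + 2.1·-0.5 + 3.6·2 + 0.8·1 + 0.1·-1 + 3.5·2.

14.9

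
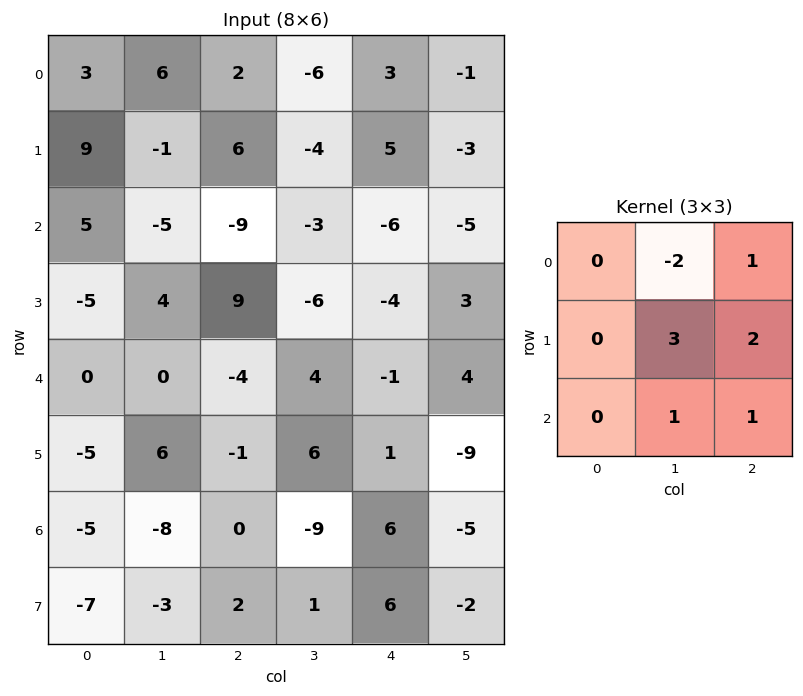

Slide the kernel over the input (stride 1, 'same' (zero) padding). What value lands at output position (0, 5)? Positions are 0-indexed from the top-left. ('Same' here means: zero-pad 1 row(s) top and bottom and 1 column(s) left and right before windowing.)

The receptive field on the zero-padded input at this output position is [0 0 0 / 3 -1 0 / 5 -3 0]. Elementwise product with the kernel and sum: 0·-2 + 0·1 + -1·3 + 0·2 + -3·1 + 0·1.

-6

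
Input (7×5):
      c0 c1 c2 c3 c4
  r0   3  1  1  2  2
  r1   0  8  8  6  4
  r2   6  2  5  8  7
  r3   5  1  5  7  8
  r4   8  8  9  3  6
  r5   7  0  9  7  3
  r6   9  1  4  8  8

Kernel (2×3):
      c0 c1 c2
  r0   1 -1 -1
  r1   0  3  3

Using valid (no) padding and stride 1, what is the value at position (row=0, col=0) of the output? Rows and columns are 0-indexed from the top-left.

49

The receptive field on the input at this output position is [3 1 1 / 0 8 8]. Elementwise product with the kernel and sum: 3·1 + 1·-1 + 1·-1 + 8·3 + 8·3.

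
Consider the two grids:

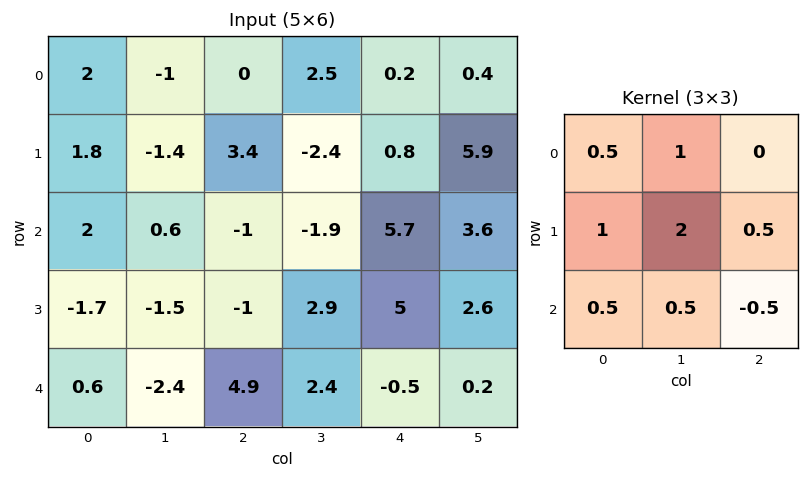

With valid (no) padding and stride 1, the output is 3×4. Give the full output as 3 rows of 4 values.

2.5 4.45 -2.8 3.7
1.1 -2.35 -4.2 13.55
-6.95 -2.7 8.8 19.8

Output[0,0]: The receptive field on the input at this output position is [2 -1 0 / 1.8 -1.4 3.4 / 2 0.6 -1]. Elementwise product with the kernel and sum: 2·0.5 + -1·1 + 1.8·1 + -1.4·2 + 3.4·0.5 + 2·0.5 + 0.6·0.5 + -1·-0.5.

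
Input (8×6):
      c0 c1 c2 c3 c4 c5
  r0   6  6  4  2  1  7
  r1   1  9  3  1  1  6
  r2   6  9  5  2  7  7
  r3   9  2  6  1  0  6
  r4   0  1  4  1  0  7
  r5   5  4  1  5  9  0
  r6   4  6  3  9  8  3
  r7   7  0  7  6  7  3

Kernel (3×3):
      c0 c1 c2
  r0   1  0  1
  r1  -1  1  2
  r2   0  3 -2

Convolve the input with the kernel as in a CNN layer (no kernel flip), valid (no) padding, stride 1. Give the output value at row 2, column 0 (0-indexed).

The receptive field on the input at this output position is [6 9 5 / 9 2 6 / 0 1 4]. Elementwise product with the kernel and sum: 6·1 + 5·1 + 9·-1 + 2·1 + 6·2 + 1·3 + 4·-2.

11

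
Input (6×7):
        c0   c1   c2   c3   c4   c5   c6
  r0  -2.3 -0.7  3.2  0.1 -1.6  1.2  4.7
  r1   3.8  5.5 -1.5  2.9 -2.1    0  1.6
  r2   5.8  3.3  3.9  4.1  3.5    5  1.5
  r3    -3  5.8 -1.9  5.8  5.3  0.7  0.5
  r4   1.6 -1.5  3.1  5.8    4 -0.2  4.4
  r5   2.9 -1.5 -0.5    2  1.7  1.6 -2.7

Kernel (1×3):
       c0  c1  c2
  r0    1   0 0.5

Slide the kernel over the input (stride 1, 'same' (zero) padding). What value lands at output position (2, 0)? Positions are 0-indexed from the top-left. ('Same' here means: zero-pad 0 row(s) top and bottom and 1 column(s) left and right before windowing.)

1.65

The receptive field on the zero-padded input at this output position is [0 5.8 3.3]. Elementwise product with the kernel and sum: 0·1 + 3.3·0.5.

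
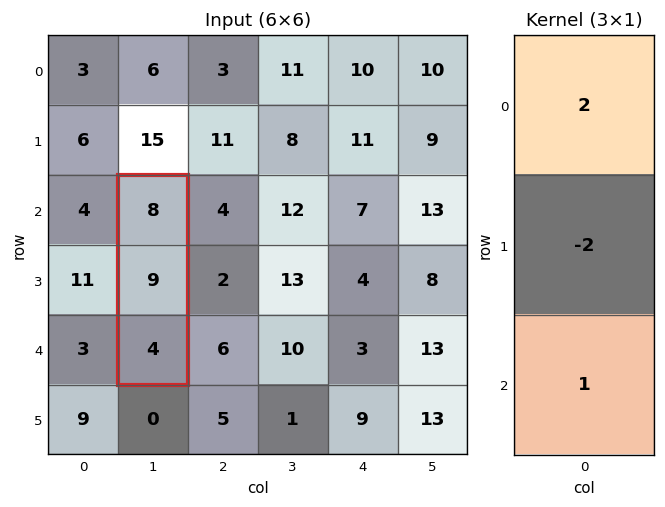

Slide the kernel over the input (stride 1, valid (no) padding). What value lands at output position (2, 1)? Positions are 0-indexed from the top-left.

The receptive field on the input at this output position is [8 / 9 / 4]. Elementwise product with the kernel and sum: 8·2 + 9·-2 + 4·1.

2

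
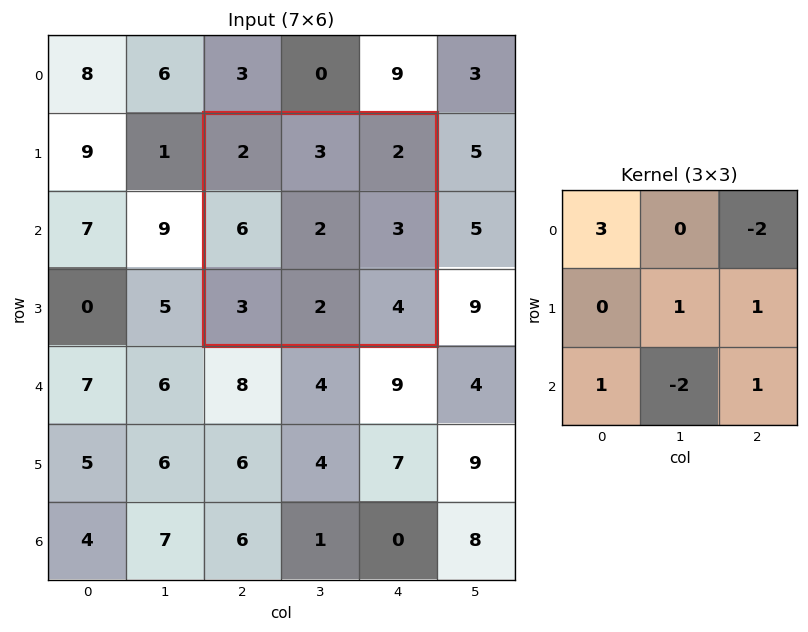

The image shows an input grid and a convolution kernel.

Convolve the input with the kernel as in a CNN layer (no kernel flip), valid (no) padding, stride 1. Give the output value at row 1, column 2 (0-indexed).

10

The receptive field on the input at this output position is [2 3 2 / 6 2 3 / 3 2 4]. Elementwise product with the kernel and sum: 2·3 + 2·-2 + 2·1 + 3·1 + 3·1 + 2·-2 + 4·1.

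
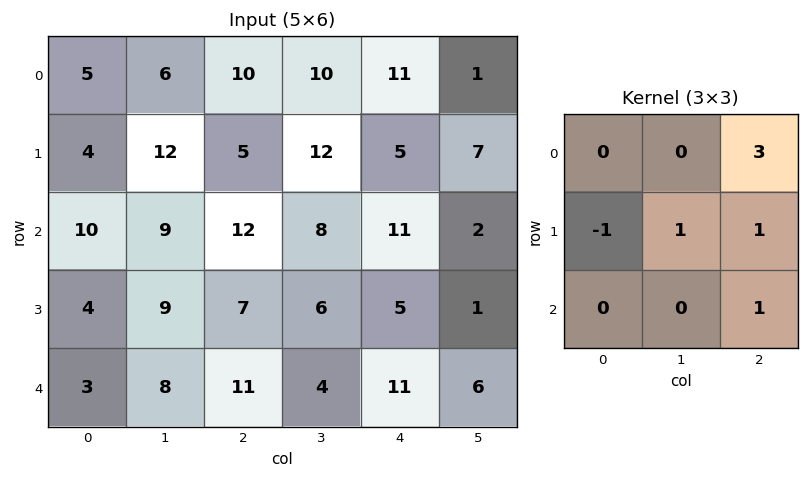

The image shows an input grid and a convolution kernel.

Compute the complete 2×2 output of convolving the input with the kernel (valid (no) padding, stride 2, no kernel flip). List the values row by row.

55 56
59 48

Output[0,0]: The receptive field on the input at this output position is [5 6 10 / 4 12 5 / 10 9 12]. Elementwise product with the kernel and sum: 10·3 + 4·-1 + 12·1 + 5·1 + 12·1.
Output[0,1]: The receptive field on the input at this output position is [10 10 11 / 5 12 5 / 12 8 11]. Elementwise product with the kernel and sum: 11·3 + 5·-1 + 12·1 + 5·1 + 11·1.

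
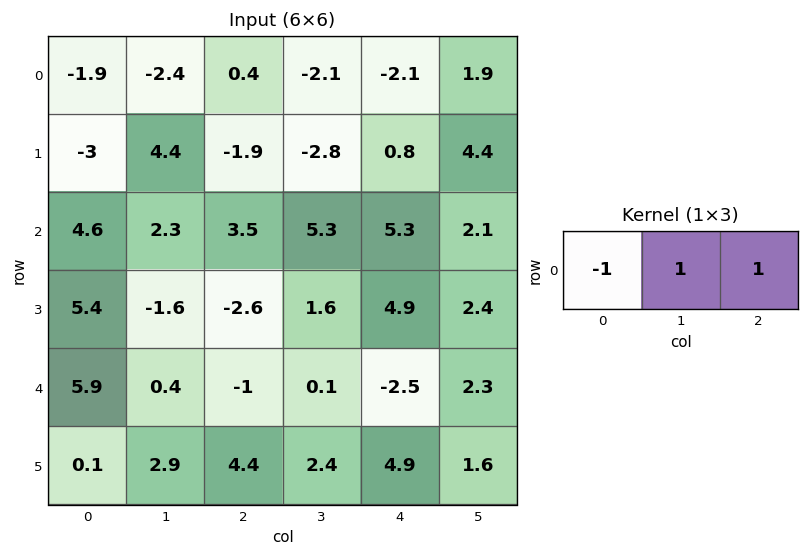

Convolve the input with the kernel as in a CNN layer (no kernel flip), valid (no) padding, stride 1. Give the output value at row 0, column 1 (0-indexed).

0.7

The receptive field on the input at this output position is [-2.4 0.4 -2.1]. Elementwise product with the kernel and sum: -2.4·-1 + 0.4·1 + -2.1·1.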